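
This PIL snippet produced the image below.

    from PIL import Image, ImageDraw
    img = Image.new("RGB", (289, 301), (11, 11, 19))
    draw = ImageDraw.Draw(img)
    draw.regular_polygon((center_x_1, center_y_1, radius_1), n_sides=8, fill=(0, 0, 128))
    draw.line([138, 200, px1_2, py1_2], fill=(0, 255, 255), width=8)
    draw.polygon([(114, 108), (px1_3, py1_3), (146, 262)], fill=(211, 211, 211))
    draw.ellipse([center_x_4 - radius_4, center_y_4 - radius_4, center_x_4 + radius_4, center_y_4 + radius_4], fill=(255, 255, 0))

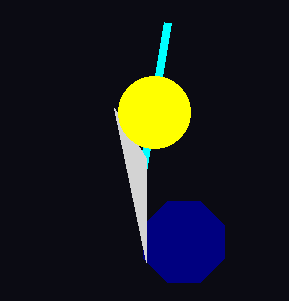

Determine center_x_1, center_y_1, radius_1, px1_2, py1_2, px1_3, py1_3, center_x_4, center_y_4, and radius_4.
center_x_1 = 184; center_y_1 = 242; radius_1 = 44; px1_2 = 168; py1_2 = 22; px1_3 = 146; py1_3 = 158; center_x_4 = 154; center_y_4 = 112; radius_4 = 36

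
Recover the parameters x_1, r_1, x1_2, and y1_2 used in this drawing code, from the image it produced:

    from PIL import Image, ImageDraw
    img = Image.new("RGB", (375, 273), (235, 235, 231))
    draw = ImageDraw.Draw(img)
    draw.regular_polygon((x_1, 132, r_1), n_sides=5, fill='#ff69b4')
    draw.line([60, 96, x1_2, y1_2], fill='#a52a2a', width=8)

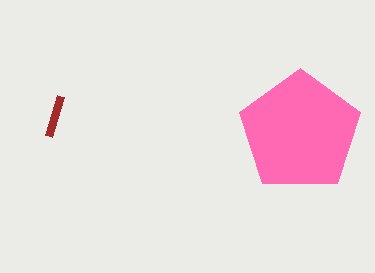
x_1 = 300, r_1 = 64, x1_2 = 48, y1_2 = 136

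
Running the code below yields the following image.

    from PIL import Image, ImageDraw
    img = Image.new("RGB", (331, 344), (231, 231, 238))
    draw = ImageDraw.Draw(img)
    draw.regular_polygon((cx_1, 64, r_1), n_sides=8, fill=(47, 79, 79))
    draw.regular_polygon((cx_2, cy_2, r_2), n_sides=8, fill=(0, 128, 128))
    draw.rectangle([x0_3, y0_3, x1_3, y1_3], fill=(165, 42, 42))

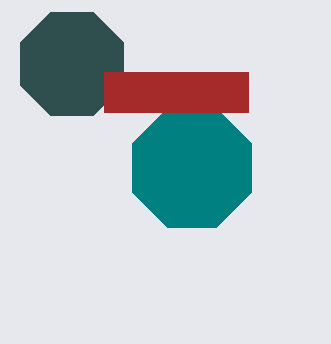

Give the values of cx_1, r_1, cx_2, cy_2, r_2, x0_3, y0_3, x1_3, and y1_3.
cx_1 = 72, r_1 = 56, cx_2 = 192, cy_2 = 168, r_2 = 64, x0_3 = 104, y0_3 = 72, x1_3 = 248, y1_3 = 112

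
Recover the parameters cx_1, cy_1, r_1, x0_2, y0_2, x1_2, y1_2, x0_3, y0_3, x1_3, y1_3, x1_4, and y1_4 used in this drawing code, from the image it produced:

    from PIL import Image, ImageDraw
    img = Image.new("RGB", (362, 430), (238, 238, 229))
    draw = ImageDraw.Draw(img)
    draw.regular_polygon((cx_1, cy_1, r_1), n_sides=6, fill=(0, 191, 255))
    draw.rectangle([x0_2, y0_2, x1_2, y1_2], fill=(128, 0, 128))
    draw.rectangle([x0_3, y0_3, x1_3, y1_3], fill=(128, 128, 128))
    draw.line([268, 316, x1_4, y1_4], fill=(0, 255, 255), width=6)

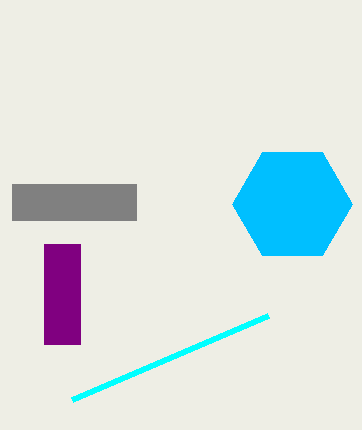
cx_1 = 292
cy_1 = 204
r_1 = 60
x0_2 = 44
y0_2 = 244
x1_2 = 80
y1_2 = 344
x0_3 = 12
y0_3 = 184
x1_3 = 136
y1_3 = 220
x1_4 = 72
y1_4 = 400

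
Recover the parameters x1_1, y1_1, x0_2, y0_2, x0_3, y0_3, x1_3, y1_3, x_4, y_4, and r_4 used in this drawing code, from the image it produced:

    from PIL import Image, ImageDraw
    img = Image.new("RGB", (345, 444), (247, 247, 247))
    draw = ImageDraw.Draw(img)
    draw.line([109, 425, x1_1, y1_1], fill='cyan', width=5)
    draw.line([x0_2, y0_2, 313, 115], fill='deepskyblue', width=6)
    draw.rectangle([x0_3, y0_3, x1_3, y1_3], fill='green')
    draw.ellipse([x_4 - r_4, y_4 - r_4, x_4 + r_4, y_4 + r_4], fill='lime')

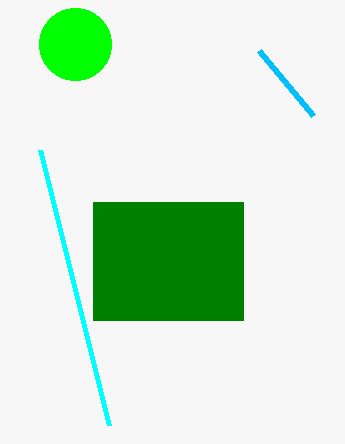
x1_1 = 40
y1_1 = 150
x0_2 = 259
y0_2 = 50
x0_3 = 93
y0_3 = 202
x1_3 = 243
y1_3 = 320
x_4 = 75
y_4 = 44
r_4 = 36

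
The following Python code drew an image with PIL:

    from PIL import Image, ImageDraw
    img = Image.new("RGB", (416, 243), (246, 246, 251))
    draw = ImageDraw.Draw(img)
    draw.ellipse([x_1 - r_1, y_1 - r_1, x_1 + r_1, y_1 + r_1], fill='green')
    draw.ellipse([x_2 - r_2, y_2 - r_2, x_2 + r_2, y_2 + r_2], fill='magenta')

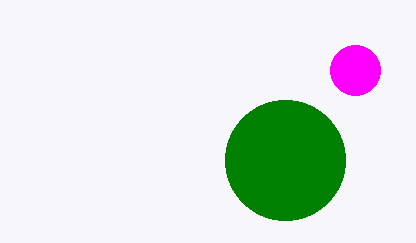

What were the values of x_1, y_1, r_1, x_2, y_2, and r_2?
x_1 = 285
y_1 = 160
r_1 = 60
x_2 = 355
y_2 = 70
r_2 = 25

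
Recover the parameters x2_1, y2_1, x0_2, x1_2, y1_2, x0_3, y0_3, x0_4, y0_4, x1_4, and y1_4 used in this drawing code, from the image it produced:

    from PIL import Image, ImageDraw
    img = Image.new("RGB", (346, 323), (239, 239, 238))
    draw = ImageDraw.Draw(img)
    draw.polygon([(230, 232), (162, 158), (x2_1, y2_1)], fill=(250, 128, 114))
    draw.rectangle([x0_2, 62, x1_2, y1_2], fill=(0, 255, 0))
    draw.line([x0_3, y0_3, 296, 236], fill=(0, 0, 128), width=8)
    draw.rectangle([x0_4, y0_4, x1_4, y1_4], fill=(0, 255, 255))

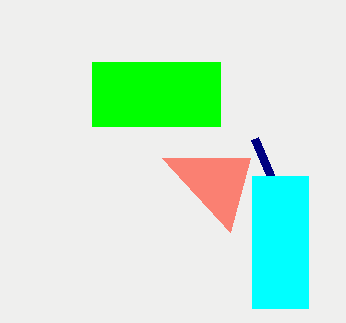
x2_1 = 250, y2_1 = 158, x0_2 = 92, x1_2 = 220, y1_2 = 126, x0_3 = 254, y0_3 = 138, x0_4 = 252, y0_4 = 176, x1_4 = 308, y1_4 = 308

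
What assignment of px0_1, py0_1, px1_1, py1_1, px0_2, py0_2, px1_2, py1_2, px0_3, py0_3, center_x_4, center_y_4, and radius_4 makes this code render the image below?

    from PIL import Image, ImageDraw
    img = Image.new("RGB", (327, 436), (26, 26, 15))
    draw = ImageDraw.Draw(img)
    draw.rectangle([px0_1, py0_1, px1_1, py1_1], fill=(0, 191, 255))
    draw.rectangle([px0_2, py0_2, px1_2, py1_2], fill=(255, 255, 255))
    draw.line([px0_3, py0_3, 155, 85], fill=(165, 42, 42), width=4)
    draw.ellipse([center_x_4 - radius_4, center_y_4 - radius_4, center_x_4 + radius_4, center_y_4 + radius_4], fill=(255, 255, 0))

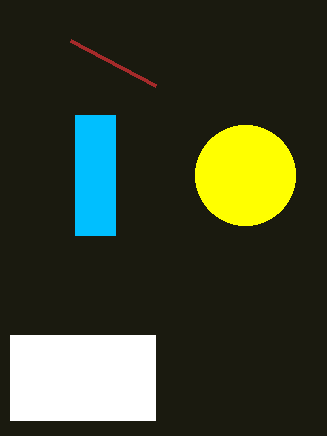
px0_1 = 75; py0_1 = 115; px1_1 = 115; py1_1 = 235; px0_2 = 10; py0_2 = 335; px1_2 = 155; py1_2 = 420; px0_3 = 70; py0_3 = 40; center_x_4 = 245; center_y_4 = 175; radius_4 = 50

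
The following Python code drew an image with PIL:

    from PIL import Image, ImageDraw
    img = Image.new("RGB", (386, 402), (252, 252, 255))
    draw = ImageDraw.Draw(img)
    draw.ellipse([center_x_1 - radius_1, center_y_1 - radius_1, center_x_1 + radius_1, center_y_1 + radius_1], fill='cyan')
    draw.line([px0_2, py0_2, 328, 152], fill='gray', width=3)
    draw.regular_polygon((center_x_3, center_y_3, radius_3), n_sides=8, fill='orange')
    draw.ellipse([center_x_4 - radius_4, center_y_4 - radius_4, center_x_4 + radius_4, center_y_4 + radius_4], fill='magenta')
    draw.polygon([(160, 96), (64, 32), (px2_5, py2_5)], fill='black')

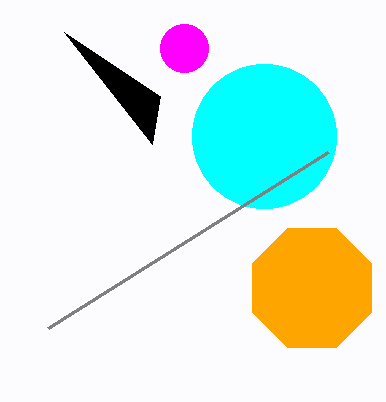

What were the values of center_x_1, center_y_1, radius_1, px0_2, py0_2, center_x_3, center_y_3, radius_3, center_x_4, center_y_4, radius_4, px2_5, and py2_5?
center_x_1 = 264; center_y_1 = 136; radius_1 = 72; px0_2 = 48; py0_2 = 328; center_x_3 = 312; center_y_3 = 288; radius_3 = 64; center_x_4 = 184; center_y_4 = 48; radius_4 = 24; px2_5 = 152; py2_5 = 144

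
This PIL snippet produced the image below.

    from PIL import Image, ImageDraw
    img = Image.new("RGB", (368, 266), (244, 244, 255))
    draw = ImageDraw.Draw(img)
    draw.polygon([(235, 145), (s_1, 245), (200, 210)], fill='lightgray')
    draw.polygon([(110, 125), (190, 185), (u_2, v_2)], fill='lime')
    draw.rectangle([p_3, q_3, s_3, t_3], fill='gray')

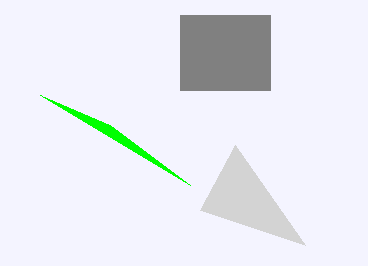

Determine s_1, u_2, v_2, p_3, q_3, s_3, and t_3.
s_1 = 305
u_2 = 40
v_2 = 95
p_3 = 180
q_3 = 15
s_3 = 270
t_3 = 90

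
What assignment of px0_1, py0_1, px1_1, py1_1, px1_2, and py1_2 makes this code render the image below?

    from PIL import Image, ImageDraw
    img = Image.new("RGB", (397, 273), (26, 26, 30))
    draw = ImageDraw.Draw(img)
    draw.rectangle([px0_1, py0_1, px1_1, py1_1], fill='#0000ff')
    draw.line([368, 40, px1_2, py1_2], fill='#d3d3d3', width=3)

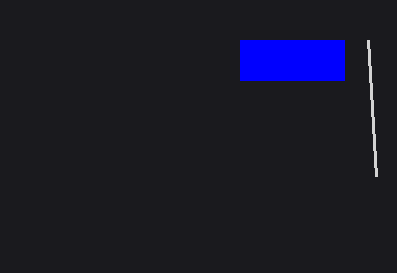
px0_1 = 240, py0_1 = 40, px1_1 = 344, py1_1 = 80, px1_2 = 376, py1_2 = 176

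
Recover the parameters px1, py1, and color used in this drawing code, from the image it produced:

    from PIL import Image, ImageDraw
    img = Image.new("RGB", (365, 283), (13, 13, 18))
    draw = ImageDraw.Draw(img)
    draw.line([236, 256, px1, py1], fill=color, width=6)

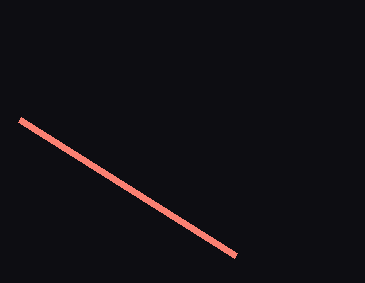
px1 = 20, py1 = 120, color = 'salmon'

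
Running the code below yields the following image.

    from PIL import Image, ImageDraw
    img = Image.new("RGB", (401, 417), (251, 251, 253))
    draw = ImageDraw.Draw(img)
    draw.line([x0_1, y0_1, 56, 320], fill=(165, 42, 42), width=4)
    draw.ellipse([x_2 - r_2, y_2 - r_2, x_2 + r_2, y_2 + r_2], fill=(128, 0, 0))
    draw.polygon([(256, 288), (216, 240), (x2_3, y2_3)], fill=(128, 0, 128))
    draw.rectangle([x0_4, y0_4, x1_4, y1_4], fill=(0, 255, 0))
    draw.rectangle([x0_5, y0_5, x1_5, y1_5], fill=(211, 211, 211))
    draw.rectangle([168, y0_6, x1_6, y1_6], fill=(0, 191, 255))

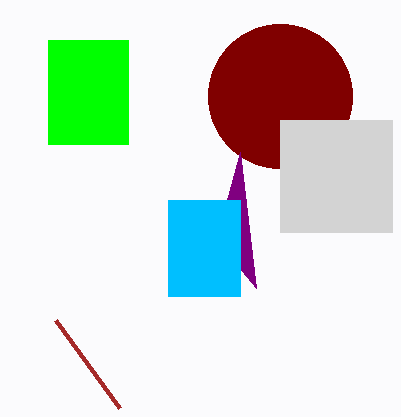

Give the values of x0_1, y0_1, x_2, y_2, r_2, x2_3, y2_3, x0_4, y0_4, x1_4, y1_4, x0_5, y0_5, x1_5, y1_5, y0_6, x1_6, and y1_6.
x0_1 = 120; y0_1 = 408; x_2 = 280; y_2 = 96; r_2 = 72; x2_3 = 240; y2_3 = 152; x0_4 = 48; y0_4 = 40; x1_4 = 128; y1_4 = 144; x0_5 = 280; y0_5 = 120; x1_5 = 392; y1_5 = 232; y0_6 = 200; x1_6 = 240; y1_6 = 296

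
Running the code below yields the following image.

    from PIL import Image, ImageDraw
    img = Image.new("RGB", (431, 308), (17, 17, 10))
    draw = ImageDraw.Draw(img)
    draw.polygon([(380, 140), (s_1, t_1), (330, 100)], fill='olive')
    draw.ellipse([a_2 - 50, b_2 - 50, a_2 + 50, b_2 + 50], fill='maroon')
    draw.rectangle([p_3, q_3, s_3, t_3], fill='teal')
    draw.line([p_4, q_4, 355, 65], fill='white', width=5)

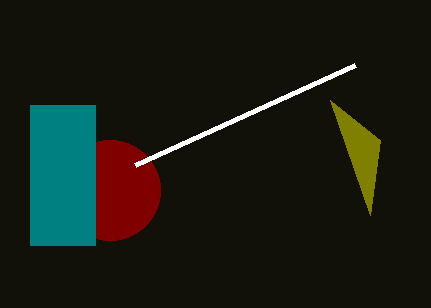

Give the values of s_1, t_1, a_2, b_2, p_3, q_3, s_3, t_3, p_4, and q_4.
s_1 = 370, t_1 = 215, a_2 = 110, b_2 = 190, p_3 = 30, q_3 = 105, s_3 = 95, t_3 = 245, p_4 = 135, q_4 = 165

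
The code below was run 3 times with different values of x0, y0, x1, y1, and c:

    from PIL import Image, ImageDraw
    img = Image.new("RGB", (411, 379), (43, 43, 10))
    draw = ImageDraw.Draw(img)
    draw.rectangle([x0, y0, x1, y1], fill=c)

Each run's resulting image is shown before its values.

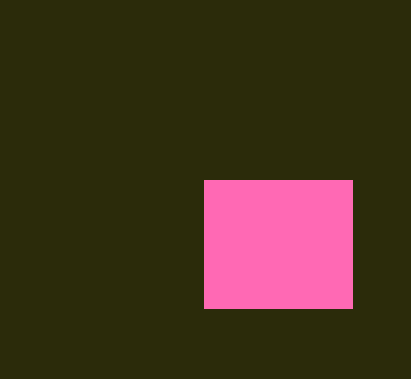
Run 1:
x0 = 204
y0 = 180
x1 = 352
y1 = 308
c = 'hotpink'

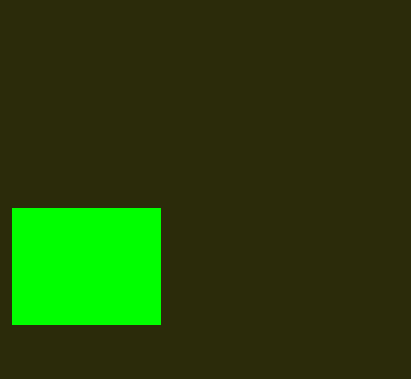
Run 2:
x0 = 12
y0 = 208
x1 = 160
y1 = 324
c = 'lime'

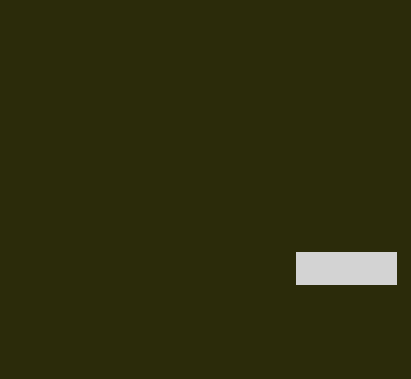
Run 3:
x0 = 296
y0 = 252
x1 = 396
y1 = 284
c = 'lightgray'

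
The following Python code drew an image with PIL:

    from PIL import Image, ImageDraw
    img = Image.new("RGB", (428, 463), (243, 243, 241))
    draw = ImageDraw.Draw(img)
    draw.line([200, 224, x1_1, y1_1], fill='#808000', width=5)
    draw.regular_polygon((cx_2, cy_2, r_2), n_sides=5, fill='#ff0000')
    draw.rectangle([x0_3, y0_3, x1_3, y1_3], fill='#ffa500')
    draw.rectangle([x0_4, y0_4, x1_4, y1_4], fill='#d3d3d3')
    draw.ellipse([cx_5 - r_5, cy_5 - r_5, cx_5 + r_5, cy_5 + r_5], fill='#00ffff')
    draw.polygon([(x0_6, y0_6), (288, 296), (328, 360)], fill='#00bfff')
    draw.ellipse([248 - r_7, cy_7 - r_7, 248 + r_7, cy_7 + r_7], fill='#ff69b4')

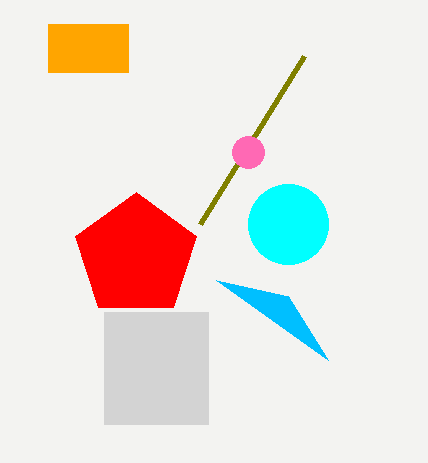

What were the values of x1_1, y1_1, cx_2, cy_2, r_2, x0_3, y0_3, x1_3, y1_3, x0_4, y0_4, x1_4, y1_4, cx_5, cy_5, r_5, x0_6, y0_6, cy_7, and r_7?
x1_1 = 304, y1_1 = 56, cx_2 = 136, cy_2 = 256, r_2 = 64, x0_3 = 48, y0_3 = 24, x1_3 = 128, y1_3 = 72, x0_4 = 104, y0_4 = 312, x1_4 = 208, y1_4 = 424, cx_5 = 288, cy_5 = 224, r_5 = 40, x0_6 = 216, y0_6 = 280, cy_7 = 152, r_7 = 16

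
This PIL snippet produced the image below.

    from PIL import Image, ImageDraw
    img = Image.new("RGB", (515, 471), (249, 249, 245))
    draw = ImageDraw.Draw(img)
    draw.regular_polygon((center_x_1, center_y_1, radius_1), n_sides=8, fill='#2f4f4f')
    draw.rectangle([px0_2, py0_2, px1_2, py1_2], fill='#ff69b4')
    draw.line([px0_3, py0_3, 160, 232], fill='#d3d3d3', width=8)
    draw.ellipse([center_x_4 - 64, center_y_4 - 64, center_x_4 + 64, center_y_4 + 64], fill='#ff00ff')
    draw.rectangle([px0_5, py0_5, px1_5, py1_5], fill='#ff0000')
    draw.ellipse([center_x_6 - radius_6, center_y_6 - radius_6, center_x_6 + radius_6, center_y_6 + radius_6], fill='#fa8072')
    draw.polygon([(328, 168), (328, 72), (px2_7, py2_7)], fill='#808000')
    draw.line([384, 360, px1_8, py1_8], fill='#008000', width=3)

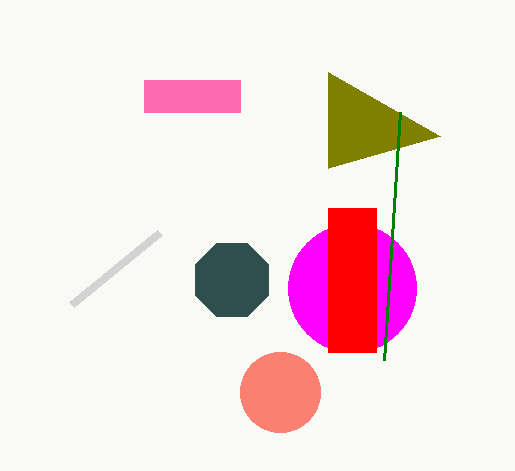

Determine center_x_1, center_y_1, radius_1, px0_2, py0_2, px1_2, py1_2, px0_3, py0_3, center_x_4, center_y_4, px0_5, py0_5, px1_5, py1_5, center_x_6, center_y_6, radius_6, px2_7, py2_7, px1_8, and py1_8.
center_x_1 = 232; center_y_1 = 280; radius_1 = 40; px0_2 = 144; py0_2 = 80; px1_2 = 240; py1_2 = 112; px0_3 = 72; py0_3 = 304; center_x_4 = 352; center_y_4 = 288; px0_5 = 328; py0_5 = 208; px1_5 = 376; py1_5 = 352; center_x_6 = 280; center_y_6 = 392; radius_6 = 40; px2_7 = 440; py2_7 = 136; px1_8 = 400; py1_8 = 112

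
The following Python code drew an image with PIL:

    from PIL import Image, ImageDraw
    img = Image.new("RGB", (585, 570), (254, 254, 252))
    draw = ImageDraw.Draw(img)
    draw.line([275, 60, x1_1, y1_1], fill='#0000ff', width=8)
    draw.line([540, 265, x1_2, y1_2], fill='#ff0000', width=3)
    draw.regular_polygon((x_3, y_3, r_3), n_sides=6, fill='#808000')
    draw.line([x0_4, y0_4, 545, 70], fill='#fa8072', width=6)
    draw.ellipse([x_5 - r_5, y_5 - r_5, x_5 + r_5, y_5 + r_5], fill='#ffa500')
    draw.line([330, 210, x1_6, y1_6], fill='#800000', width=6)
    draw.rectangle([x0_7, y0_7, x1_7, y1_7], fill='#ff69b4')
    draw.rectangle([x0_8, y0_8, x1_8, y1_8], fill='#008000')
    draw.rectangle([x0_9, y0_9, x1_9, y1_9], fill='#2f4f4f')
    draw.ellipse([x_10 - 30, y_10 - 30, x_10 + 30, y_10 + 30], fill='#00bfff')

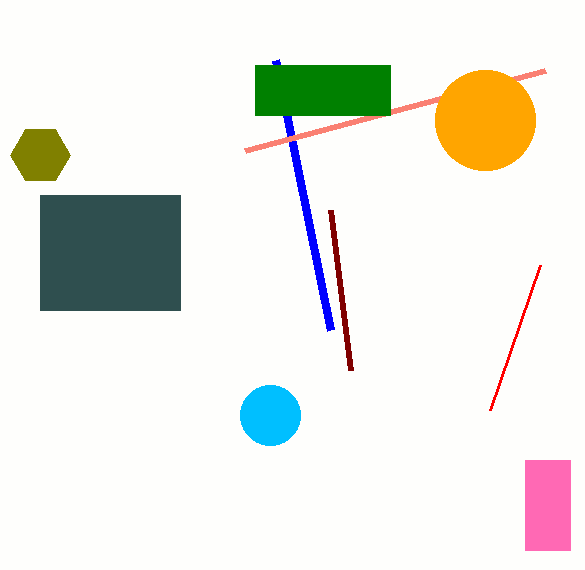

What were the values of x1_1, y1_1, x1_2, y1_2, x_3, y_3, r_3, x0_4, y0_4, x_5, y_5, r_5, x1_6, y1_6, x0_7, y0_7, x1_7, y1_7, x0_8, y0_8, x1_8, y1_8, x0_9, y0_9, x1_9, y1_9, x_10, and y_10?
x1_1 = 330, y1_1 = 330, x1_2 = 490, y1_2 = 410, x_3 = 40, y_3 = 155, r_3 = 30, x0_4 = 245, y0_4 = 150, x_5 = 485, y_5 = 120, r_5 = 50, x1_6 = 350, y1_6 = 370, x0_7 = 525, y0_7 = 460, x1_7 = 570, y1_7 = 550, x0_8 = 255, y0_8 = 65, x1_8 = 390, y1_8 = 115, x0_9 = 40, y0_9 = 195, x1_9 = 180, y1_9 = 310, x_10 = 270, y_10 = 415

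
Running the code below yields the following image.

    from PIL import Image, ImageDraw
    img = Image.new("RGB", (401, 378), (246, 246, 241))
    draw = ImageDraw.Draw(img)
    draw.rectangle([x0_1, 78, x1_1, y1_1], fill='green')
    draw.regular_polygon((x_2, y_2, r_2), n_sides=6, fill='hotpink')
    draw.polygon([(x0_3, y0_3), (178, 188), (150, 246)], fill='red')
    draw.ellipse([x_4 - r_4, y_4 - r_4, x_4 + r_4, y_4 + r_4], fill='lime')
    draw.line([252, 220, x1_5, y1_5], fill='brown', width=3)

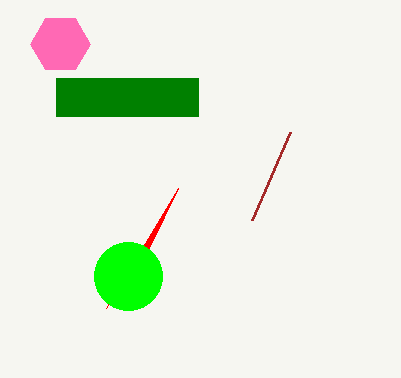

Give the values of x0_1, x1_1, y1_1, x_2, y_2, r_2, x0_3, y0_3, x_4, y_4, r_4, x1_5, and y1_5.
x0_1 = 56
x1_1 = 198
y1_1 = 116
x_2 = 60
y_2 = 44
r_2 = 30
x0_3 = 106
y0_3 = 308
x_4 = 128
y_4 = 276
r_4 = 34
x1_5 = 290
y1_5 = 132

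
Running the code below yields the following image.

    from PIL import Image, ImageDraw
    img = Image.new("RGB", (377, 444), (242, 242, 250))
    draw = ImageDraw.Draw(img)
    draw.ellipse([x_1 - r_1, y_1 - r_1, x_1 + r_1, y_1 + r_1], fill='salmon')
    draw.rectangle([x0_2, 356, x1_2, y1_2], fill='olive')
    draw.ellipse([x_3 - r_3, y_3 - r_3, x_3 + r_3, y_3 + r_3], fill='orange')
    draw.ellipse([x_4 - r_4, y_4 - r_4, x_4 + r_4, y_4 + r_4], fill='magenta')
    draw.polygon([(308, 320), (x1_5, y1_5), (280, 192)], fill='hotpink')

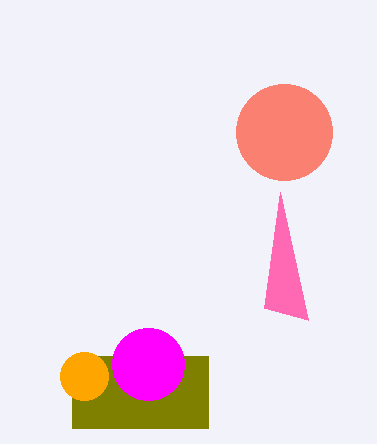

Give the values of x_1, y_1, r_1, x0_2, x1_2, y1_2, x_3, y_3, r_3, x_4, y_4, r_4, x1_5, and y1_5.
x_1 = 284; y_1 = 132; r_1 = 48; x0_2 = 72; x1_2 = 208; y1_2 = 428; x_3 = 84; y_3 = 376; r_3 = 24; x_4 = 148; y_4 = 364; r_4 = 36; x1_5 = 264; y1_5 = 308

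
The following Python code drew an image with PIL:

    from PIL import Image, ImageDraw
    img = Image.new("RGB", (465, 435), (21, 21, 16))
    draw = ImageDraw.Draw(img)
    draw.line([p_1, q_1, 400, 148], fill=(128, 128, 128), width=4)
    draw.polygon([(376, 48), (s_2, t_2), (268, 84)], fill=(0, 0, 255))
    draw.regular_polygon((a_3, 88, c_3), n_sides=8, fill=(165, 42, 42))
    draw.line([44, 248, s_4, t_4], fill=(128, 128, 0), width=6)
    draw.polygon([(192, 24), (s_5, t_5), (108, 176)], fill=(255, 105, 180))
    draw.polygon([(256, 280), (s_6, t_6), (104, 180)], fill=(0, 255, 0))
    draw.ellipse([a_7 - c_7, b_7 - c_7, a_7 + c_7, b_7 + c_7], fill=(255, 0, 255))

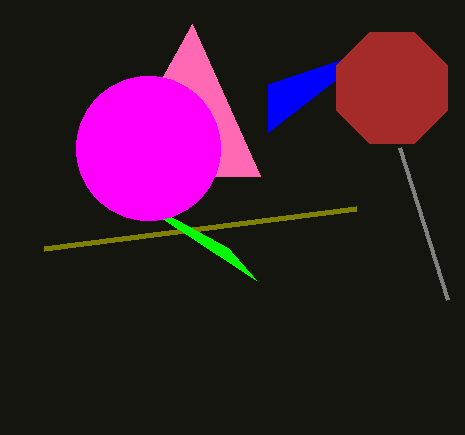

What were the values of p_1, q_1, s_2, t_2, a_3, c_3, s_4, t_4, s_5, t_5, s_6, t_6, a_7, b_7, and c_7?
p_1 = 448; q_1 = 300; s_2 = 268; t_2 = 132; a_3 = 392; c_3 = 60; s_4 = 356; t_4 = 208; s_5 = 260; t_5 = 176; s_6 = 228; t_6 = 248; a_7 = 148; b_7 = 148; c_7 = 72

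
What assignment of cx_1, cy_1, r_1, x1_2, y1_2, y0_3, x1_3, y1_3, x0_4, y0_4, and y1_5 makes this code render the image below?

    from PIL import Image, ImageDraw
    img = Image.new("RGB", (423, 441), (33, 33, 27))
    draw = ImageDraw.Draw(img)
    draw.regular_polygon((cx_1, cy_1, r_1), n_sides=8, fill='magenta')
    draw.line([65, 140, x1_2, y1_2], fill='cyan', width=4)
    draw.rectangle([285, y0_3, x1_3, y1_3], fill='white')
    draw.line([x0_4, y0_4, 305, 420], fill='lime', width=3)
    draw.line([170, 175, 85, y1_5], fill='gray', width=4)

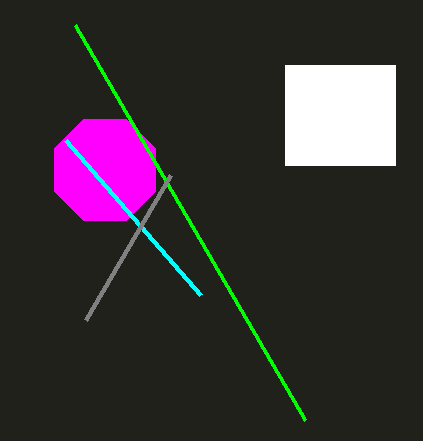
cx_1 = 105; cy_1 = 170; r_1 = 55; x1_2 = 200; y1_2 = 295; y0_3 = 65; x1_3 = 395; y1_3 = 165; x0_4 = 75; y0_4 = 25; y1_5 = 320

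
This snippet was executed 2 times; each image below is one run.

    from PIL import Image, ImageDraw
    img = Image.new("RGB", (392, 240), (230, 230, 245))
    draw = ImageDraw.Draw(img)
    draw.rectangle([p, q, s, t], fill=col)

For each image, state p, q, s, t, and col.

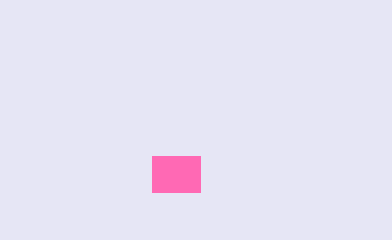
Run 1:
p = 152
q = 156
s = 200
t = 192
col = 'hotpink'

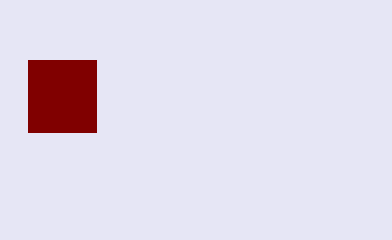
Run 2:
p = 28
q = 60
s = 96
t = 132
col = 'maroon'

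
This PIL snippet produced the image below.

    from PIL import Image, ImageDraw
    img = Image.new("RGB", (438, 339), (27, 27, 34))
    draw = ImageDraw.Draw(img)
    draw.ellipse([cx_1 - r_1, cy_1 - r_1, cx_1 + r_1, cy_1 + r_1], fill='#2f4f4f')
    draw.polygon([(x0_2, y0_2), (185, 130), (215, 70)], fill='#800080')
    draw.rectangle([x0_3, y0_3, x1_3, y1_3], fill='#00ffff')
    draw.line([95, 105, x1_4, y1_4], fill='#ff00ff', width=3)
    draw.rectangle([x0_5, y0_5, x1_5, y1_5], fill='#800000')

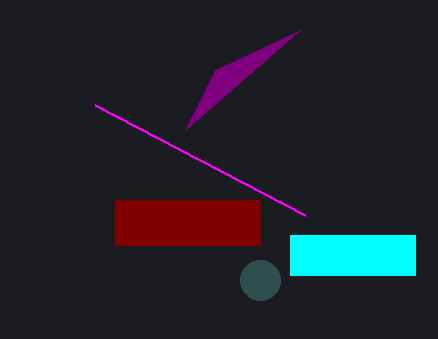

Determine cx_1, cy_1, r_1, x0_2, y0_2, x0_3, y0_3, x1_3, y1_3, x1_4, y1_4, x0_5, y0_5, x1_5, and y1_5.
cx_1 = 260, cy_1 = 280, r_1 = 20, x0_2 = 300, y0_2 = 30, x0_3 = 290, y0_3 = 235, x1_3 = 415, y1_3 = 275, x1_4 = 305, y1_4 = 215, x0_5 = 115, y0_5 = 200, x1_5 = 260, y1_5 = 245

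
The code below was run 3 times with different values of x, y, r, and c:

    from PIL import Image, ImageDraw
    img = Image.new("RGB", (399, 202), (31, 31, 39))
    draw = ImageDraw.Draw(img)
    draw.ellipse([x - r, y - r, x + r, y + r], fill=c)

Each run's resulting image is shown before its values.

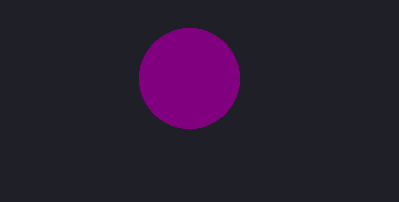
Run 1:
x = 189; y = 78; r = 50; c = 'purple'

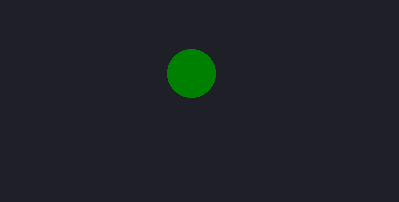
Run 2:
x = 191, y = 73, r = 24, c = 'green'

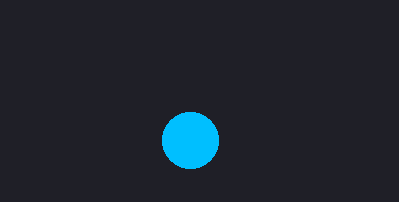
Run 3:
x = 190
y = 140
r = 28
c = 'deepskyblue'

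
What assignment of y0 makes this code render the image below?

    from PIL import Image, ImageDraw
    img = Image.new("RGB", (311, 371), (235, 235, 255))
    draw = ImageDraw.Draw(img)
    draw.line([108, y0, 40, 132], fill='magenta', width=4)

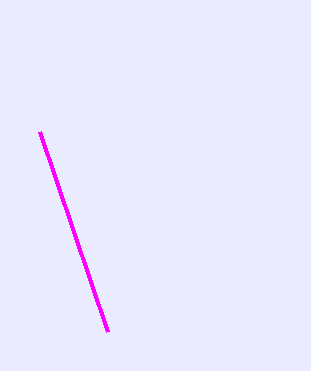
y0 = 332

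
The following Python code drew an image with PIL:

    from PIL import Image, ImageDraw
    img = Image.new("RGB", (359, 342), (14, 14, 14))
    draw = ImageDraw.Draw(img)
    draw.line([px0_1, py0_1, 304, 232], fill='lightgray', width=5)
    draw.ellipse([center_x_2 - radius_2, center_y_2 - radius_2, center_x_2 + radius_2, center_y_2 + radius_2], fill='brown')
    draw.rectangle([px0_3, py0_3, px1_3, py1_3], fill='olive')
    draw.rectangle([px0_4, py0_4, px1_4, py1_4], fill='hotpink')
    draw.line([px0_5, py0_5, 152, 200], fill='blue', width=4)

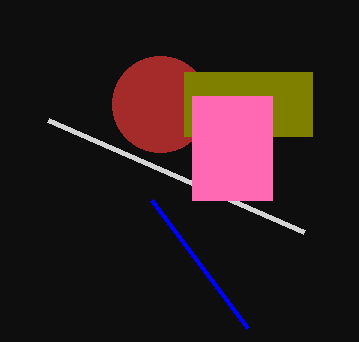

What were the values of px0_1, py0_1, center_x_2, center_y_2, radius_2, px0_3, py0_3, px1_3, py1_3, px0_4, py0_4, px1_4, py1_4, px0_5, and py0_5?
px0_1 = 48
py0_1 = 120
center_x_2 = 160
center_y_2 = 104
radius_2 = 48
px0_3 = 184
py0_3 = 72
px1_3 = 312
py1_3 = 136
px0_4 = 192
py0_4 = 96
px1_4 = 272
py1_4 = 200
px0_5 = 248
py0_5 = 328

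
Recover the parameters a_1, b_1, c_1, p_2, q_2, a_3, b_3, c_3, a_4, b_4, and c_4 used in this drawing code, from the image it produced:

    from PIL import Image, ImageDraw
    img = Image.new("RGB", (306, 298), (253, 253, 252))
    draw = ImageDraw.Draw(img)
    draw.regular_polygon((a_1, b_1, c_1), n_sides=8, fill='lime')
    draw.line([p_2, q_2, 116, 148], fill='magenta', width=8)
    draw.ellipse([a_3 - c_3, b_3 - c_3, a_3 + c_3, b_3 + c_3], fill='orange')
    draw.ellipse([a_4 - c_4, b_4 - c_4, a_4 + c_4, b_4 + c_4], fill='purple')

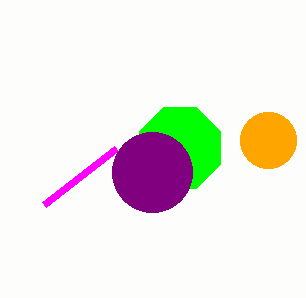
a_1 = 180; b_1 = 148; c_1 = 44; p_2 = 44; q_2 = 204; a_3 = 268; b_3 = 140; c_3 = 28; a_4 = 152; b_4 = 172; c_4 = 40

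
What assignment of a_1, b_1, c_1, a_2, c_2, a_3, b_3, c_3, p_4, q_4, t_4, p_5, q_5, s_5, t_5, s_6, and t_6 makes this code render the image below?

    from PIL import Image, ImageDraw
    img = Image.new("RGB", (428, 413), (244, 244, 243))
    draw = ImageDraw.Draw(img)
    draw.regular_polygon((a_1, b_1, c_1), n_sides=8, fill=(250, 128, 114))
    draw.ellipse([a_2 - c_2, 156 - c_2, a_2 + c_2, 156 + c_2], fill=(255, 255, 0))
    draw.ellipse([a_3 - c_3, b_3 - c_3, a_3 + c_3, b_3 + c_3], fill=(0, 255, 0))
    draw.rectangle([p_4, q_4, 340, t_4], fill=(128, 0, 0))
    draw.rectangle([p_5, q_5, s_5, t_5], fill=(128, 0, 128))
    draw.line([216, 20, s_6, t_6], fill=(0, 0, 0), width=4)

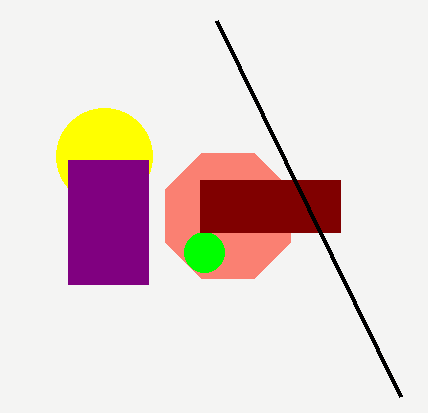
a_1 = 228; b_1 = 216; c_1 = 68; a_2 = 104; c_2 = 48; a_3 = 204; b_3 = 252; c_3 = 20; p_4 = 200; q_4 = 180; t_4 = 232; p_5 = 68; q_5 = 160; s_5 = 148; t_5 = 284; s_6 = 400; t_6 = 396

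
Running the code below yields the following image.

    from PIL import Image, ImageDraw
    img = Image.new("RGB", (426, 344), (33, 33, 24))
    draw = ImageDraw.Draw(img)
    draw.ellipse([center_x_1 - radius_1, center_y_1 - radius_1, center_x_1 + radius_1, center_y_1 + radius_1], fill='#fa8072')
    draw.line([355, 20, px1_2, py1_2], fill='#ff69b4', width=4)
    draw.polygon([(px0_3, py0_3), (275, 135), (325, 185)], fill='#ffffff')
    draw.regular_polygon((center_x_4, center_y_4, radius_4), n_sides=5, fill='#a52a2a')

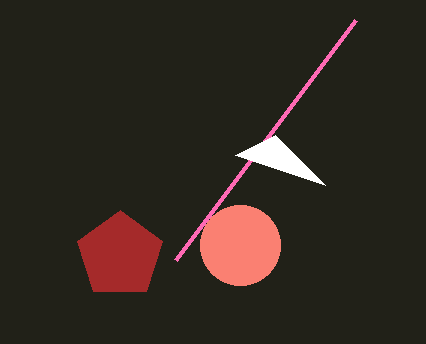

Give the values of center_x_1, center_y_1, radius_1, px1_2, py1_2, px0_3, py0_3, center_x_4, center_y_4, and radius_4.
center_x_1 = 240
center_y_1 = 245
radius_1 = 40
px1_2 = 175
py1_2 = 260
px0_3 = 235
py0_3 = 155
center_x_4 = 120
center_y_4 = 255
radius_4 = 45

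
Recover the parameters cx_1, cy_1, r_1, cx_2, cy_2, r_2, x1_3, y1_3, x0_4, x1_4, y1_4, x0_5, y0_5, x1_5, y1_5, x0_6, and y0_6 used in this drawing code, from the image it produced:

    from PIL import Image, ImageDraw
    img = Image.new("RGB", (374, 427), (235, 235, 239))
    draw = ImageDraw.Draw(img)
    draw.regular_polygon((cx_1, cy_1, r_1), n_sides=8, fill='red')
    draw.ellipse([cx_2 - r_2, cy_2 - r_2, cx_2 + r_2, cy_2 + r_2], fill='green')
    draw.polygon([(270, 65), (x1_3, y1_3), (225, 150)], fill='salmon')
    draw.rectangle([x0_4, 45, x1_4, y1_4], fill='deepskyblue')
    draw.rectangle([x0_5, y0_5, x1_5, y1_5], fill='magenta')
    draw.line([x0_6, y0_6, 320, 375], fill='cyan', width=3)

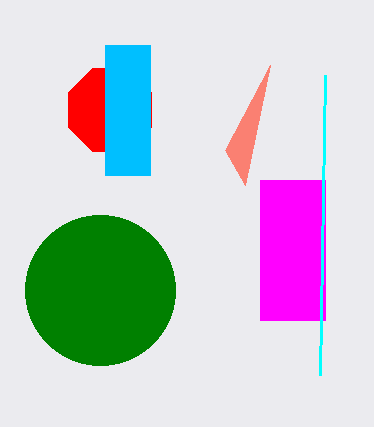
cx_1 = 110, cy_1 = 110, r_1 = 45, cx_2 = 100, cy_2 = 290, r_2 = 75, x1_3 = 245, y1_3 = 185, x0_4 = 105, x1_4 = 150, y1_4 = 175, x0_5 = 260, y0_5 = 180, x1_5 = 325, y1_5 = 320, x0_6 = 325, y0_6 = 75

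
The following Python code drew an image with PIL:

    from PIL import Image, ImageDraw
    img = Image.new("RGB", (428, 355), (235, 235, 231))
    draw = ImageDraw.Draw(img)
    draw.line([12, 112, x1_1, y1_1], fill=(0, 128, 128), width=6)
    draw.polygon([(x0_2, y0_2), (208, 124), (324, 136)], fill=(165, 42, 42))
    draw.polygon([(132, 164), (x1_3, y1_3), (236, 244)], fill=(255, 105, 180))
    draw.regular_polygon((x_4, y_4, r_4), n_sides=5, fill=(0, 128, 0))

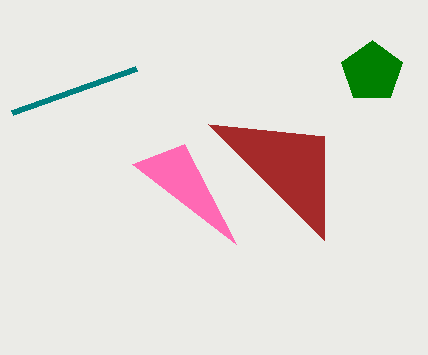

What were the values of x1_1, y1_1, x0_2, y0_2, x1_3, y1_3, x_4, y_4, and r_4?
x1_1 = 136, y1_1 = 68, x0_2 = 324, y0_2 = 240, x1_3 = 184, y1_3 = 144, x_4 = 372, y_4 = 72, r_4 = 32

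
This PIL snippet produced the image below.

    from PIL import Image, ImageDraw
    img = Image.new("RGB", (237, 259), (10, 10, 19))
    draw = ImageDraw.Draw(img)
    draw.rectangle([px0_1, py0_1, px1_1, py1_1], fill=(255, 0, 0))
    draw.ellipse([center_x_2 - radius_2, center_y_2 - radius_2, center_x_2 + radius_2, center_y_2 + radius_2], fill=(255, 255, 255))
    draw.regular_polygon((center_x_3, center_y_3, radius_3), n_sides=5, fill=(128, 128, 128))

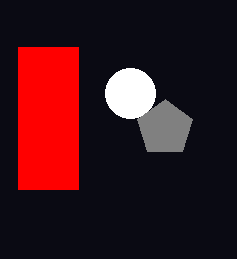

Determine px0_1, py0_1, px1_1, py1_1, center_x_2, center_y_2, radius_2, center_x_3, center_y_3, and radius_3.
px0_1 = 18, py0_1 = 47, px1_1 = 78, py1_1 = 189, center_x_2 = 130, center_y_2 = 93, radius_2 = 25, center_x_3 = 165, center_y_3 = 128, radius_3 = 29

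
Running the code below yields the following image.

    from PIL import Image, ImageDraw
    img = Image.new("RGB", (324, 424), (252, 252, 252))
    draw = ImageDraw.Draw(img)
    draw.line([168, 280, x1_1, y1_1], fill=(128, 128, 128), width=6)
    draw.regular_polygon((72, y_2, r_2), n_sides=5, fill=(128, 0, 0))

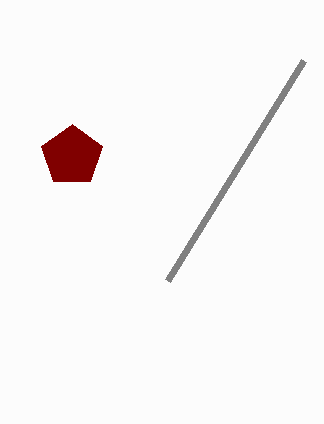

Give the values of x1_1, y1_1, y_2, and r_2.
x1_1 = 304
y1_1 = 60
y_2 = 156
r_2 = 32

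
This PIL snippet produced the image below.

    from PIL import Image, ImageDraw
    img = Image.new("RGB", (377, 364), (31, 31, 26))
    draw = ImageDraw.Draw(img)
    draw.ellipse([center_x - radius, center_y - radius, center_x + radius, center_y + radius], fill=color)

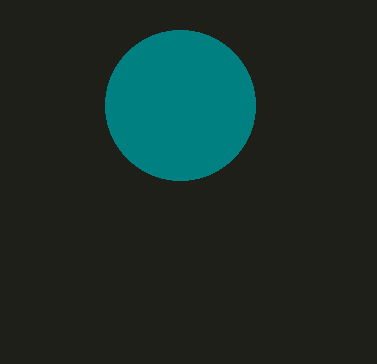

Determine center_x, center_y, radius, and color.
center_x = 180, center_y = 105, radius = 75, color = 'teal'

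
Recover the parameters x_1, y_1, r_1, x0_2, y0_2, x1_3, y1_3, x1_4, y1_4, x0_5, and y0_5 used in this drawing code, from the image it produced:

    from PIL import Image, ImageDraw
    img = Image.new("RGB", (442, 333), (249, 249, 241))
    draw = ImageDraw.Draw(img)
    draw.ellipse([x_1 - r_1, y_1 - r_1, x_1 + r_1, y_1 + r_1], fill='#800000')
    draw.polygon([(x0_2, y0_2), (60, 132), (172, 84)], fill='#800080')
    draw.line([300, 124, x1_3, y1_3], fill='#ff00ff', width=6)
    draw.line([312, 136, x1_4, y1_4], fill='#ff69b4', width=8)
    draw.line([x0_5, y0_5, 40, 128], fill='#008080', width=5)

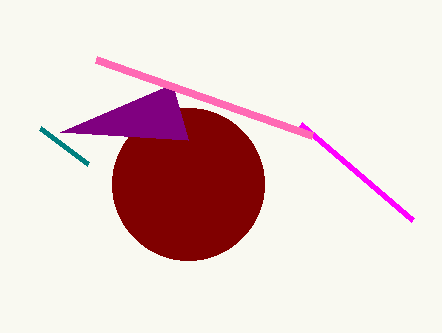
x_1 = 188
y_1 = 184
r_1 = 76
x0_2 = 188
y0_2 = 140
x1_3 = 412
y1_3 = 220
x1_4 = 96
y1_4 = 60
x0_5 = 88
y0_5 = 164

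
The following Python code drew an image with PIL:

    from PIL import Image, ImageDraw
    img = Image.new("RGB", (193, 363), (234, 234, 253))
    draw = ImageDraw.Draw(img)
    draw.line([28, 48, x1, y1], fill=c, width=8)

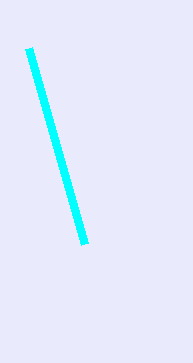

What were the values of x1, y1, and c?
x1 = 84, y1 = 244, c = 'cyan'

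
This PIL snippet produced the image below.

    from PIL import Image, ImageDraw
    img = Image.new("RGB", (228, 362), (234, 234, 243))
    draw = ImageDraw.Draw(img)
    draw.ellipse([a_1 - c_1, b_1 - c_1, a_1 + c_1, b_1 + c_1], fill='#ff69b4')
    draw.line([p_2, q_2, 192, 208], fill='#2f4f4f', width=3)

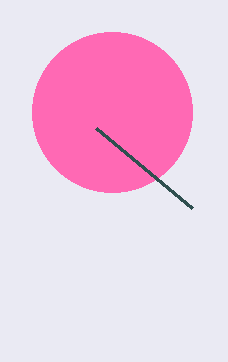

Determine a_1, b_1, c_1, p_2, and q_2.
a_1 = 112; b_1 = 112; c_1 = 80; p_2 = 96; q_2 = 128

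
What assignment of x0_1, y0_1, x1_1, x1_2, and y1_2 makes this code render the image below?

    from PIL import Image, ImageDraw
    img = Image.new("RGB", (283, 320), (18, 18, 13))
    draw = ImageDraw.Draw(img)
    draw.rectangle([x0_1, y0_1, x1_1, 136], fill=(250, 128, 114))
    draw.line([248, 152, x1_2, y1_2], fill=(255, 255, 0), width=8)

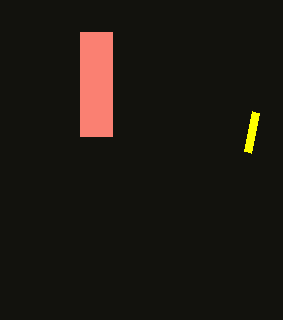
x0_1 = 80, y0_1 = 32, x1_1 = 112, x1_2 = 256, y1_2 = 112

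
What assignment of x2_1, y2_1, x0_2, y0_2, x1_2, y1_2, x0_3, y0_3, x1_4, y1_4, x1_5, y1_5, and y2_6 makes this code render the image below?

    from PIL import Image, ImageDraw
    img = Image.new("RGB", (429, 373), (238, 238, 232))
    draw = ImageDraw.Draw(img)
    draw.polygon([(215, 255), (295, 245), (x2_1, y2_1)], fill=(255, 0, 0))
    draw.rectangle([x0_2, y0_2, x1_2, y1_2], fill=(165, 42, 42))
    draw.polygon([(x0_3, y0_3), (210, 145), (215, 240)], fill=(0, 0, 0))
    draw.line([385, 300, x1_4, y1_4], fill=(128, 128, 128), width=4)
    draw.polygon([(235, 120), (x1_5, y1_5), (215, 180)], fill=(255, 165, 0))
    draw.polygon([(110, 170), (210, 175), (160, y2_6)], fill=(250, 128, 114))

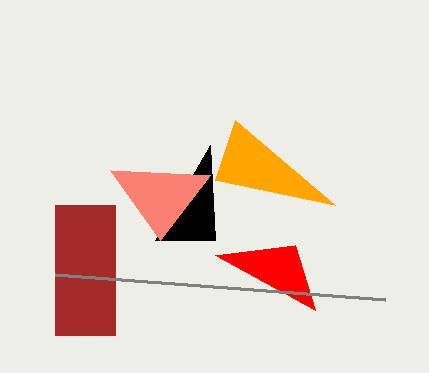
x2_1 = 315, y2_1 = 310, x0_2 = 55, y0_2 = 205, x1_2 = 115, y1_2 = 335, x0_3 = 155, y0_3 = 240, x1_4 = 55, y1_4 = 275, x1_5 = 335, y1_5 = 205, y2_6 = 240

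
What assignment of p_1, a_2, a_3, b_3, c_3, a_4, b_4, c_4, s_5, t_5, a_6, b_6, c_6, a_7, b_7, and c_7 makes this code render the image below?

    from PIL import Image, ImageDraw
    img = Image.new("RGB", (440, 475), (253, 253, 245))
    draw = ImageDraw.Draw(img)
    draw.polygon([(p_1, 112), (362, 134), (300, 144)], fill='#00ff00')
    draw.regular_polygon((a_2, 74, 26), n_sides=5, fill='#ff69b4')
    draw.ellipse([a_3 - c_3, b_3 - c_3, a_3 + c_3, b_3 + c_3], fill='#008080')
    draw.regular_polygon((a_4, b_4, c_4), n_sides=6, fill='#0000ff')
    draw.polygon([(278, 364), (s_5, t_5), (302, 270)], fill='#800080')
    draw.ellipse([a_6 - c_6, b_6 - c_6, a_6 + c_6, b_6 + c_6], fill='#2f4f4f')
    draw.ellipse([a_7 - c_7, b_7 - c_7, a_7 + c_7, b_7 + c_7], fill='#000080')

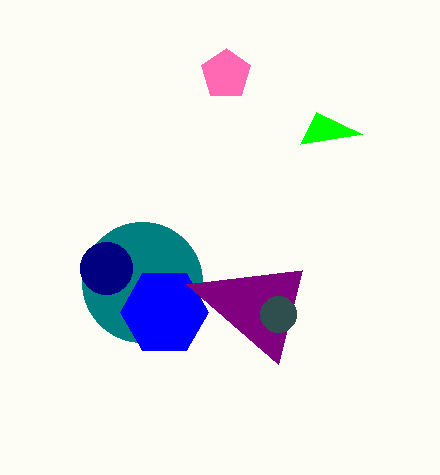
p_1 = 316; a_2 = 226; a_3 = 142; b_3 = 282; c_3 = 60; a_4 = 164; b_4 = 312; c_4 = 44; s_5 = 186; t_5 = 284; a_6 = 278; b_6 = 314; c_6 = 18; a_7 = 106; b_7 = 268; c_7 = 26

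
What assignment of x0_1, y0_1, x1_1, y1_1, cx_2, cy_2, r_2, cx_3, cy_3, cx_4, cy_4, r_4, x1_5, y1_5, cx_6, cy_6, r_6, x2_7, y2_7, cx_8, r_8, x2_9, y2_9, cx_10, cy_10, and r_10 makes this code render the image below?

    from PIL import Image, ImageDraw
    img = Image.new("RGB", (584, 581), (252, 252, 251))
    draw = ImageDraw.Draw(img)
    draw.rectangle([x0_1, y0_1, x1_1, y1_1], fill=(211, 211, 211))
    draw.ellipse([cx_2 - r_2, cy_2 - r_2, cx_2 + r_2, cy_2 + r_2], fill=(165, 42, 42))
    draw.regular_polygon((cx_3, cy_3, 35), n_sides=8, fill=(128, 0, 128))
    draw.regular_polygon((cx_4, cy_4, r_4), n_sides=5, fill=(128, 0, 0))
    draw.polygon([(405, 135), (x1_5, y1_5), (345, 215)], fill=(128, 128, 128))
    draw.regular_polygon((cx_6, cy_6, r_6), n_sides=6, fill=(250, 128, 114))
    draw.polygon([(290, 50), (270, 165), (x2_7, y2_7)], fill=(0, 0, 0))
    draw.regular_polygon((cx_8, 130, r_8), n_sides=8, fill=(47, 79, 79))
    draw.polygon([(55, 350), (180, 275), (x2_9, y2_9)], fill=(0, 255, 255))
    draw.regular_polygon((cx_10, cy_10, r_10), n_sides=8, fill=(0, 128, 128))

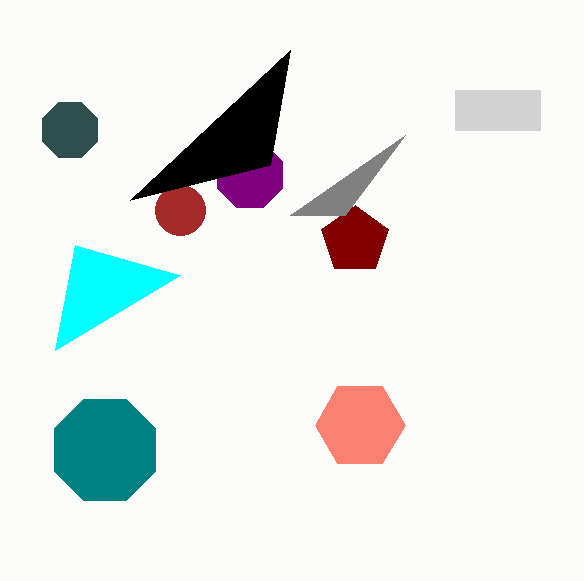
x0_1 = 455, y0_1 = 90, x1_1 = 540, y1_1 = 130, cx_2 = 180, cy_2 = 210, r_2 = 25, cx_3 = 250, cy_3 = 175, cx_4 = 355, cy_4 = 240, r_4 = 35, x1_5 = 290, y1_5 = 215, cx_6 = 360, cy_6 = 425, r_6 = 45, x2_7 = 130, y2_7 = 200, cx_8 = 70, r_8 = 30, x2_9 = 75, y2_9 = 245, cx_10 = 105, cy_10 = 450, r_10 = 55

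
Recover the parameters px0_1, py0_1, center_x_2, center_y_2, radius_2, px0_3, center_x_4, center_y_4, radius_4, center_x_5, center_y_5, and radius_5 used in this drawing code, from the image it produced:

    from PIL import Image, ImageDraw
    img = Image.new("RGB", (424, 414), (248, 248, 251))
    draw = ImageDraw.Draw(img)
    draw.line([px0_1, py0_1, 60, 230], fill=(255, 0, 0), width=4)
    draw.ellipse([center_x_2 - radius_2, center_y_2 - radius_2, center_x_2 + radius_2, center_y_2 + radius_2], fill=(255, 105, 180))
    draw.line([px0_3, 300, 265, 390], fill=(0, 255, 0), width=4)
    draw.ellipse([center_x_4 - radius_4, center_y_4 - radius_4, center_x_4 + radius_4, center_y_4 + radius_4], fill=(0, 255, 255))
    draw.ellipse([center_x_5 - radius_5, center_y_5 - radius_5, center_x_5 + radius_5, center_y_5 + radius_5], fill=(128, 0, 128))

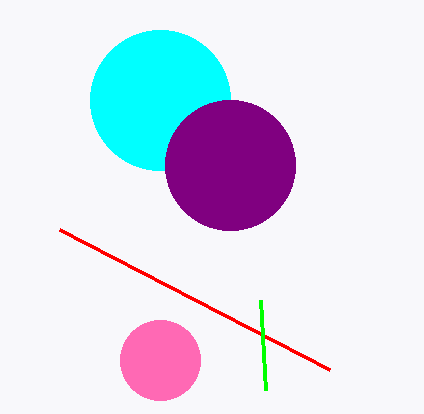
px0_1 = 330; py0_1 = 370; center_x_2 = 160; center_y_2 = 360; radius_2 = 40; px0_3 = 260; center_x_4 = 160; center_y_4 = 100; radius_4 = 70; center_x_5 = 230; center_y_5 = 165; radius_5 = 65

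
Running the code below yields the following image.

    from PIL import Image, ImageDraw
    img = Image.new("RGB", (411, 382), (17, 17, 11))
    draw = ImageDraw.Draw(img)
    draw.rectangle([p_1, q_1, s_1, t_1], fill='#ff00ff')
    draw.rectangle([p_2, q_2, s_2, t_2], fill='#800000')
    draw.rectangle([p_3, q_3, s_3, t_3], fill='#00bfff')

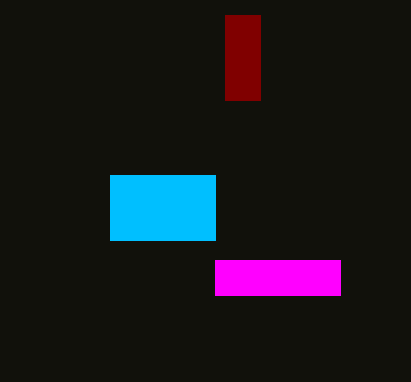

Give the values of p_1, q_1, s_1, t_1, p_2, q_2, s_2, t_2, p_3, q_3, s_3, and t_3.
p_1 = 215; q_1 = 260; s_1 = 340; t_1 = 295; p_2 = 225; q_2 = 15; s_2 = 260; t_2 = 100; p_3 = 110; q_3 = 175; s_3 = 215; t_3 = 240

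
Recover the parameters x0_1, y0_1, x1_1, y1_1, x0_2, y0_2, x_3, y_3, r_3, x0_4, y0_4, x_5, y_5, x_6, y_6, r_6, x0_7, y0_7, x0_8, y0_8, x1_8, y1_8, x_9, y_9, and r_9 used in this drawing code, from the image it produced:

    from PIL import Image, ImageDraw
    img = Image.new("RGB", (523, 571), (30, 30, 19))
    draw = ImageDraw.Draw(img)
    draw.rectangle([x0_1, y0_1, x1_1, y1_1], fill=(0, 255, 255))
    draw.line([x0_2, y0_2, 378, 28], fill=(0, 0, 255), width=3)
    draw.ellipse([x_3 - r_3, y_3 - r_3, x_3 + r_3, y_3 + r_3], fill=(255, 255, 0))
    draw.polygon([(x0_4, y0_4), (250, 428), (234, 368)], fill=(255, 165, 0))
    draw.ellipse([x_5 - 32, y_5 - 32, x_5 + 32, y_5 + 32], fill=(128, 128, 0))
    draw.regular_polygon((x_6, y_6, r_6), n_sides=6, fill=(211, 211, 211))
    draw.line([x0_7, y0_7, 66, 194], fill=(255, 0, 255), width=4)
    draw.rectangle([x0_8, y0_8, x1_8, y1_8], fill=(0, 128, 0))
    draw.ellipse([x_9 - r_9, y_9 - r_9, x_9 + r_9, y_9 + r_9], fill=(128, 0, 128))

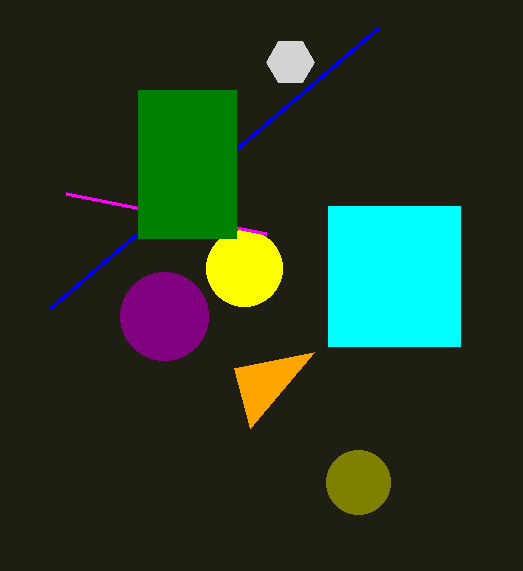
x0_1 = 328; y0_1 = 206; x1_1 = 460; y1_1 = 346; x0_2 = 50; y0_2 = 308; x_3 = 244; y_3 = 268; r_3 = 38; x0_4 = 314; y0_4 = 352; x_5 = 358; y_5 = 482; x_6 = 290; y_6 = 62; r_6 = 24; x0_7 = 266; y0_7 = 234; x0_8 = 138; y0_8 = 90; x1_8 = 236; y1_8 = 238; x_9 = 164; y_9 = 316; r_9 = 44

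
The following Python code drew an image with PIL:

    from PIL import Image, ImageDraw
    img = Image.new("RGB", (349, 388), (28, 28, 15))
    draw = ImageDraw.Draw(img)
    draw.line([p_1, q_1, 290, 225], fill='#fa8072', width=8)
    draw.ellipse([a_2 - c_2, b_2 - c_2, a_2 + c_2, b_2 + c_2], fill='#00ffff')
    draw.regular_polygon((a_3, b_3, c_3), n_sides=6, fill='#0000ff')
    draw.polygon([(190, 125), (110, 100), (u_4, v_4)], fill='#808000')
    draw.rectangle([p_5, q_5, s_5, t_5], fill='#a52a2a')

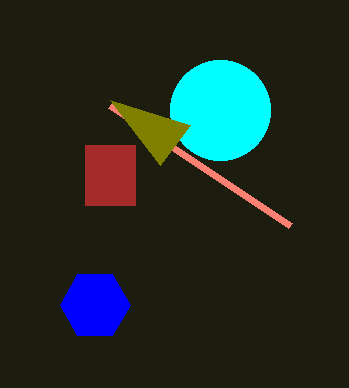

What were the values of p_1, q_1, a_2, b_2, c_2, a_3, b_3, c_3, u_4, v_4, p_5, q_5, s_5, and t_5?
p_1 = 110
q_1 = 105
a_2 = 220
b_2 = 110
c_2 = 50
a_3 = 95
b_3 = 305
c_3 = 35
u_4 = 160
v_4 = 165
p_5 = 85
q_5 = 145
s_5 = 135
t_5 = 205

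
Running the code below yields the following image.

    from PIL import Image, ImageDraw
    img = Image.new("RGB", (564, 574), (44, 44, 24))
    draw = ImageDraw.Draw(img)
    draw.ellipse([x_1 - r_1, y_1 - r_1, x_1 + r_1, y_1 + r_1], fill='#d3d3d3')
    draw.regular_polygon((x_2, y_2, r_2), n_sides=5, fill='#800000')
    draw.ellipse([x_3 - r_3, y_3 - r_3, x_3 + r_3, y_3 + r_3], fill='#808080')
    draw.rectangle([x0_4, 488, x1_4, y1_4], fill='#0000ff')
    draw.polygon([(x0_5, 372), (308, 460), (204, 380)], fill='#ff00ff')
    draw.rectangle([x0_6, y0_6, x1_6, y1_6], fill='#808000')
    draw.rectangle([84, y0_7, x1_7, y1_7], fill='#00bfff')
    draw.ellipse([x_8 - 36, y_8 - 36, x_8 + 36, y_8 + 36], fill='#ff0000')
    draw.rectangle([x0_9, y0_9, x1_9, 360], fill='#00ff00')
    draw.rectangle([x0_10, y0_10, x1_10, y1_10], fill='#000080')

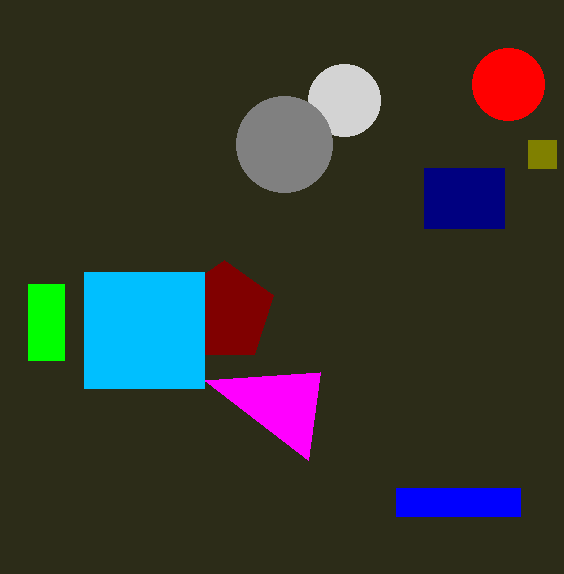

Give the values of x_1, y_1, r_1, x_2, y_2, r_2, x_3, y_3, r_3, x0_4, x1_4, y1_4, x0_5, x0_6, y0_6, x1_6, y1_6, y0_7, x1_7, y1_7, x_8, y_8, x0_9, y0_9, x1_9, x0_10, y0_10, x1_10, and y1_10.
x_1 = 344, y_1 = 100, r_1 = 36, x_2 = 224, y_2 = 312, r_2 = 52, x_3 = 284, y_3 = 144, r_3 = 48, x0_4 = 396, x1_4 = 520, y1_4 = 516, x0_5 = 320, x0_6 = 528, y0_6 = 140, x1_6 = 556, y1_6 = 168, y0_7 = 272, x1_7 = 204, y1_7 = 388, x_8 = 508, y_8 = 84, x0_9 = 28, y0_9 = 284, x1_9 = 64, x0_10 = 424, y0_10 = 168, x1_10 = 504, y1_10 = 228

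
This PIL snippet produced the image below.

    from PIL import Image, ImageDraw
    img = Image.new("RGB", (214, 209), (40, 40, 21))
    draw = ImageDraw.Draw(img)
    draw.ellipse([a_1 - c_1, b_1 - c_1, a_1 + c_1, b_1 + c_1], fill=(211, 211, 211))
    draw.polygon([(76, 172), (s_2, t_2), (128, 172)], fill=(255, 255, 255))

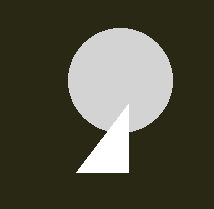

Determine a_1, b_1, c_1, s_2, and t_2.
a_1 = 120, b_1 = 80, c_1 = 52, s_2 = 128, t_2 = 104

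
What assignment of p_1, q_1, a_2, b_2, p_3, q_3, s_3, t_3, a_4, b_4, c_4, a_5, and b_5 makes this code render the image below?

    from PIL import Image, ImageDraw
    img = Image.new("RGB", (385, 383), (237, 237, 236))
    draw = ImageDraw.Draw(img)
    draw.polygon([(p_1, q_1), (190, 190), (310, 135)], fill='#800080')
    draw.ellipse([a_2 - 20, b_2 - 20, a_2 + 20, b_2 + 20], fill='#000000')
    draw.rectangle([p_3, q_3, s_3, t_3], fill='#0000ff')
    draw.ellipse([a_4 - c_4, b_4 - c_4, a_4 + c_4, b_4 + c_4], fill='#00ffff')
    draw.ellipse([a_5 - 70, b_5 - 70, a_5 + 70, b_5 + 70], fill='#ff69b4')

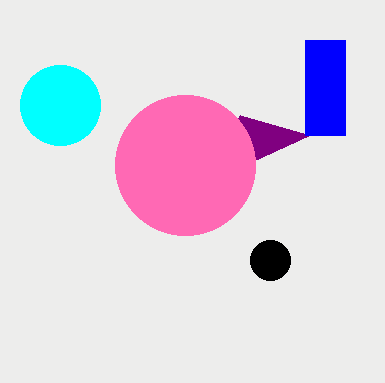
p_1 = 240, q_1 = 115, a_2 = 270, b_2 = 260, p_3 = 305, q_3 = 40, s_3 = 345, t_3 = 135, a_4 = 60, b_4 = 105, c_4 = 40, a_5 = 185, b_5 = 165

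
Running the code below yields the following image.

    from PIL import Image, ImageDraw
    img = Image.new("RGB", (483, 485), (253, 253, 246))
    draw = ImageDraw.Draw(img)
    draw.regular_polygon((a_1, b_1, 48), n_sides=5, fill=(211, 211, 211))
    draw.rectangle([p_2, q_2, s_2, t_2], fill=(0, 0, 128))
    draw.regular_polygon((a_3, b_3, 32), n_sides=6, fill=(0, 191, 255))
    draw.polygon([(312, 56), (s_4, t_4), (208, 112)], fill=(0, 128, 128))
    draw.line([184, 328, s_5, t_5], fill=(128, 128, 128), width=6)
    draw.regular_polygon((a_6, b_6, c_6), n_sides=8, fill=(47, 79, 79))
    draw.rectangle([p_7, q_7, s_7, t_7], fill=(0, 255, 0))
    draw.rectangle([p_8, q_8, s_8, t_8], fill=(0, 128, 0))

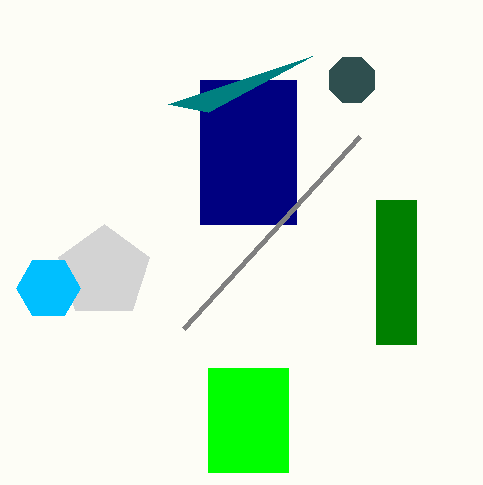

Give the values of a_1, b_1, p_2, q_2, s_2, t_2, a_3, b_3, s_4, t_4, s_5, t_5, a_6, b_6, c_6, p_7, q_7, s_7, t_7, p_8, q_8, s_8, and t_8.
a_1 = 104; b_1 = 272; p_2 = 200; q_2 = 80; s_2 = 296; t_2 = 224; a_3 = 48; b_3 = 288; s_4 = 168; t_4 = 104; s_5 = 360; t_5 = 136; a_6 = 352; b_6 = 80; c_6 = 24; p_7 = 208; q_7 = 368; s_7 = 288; t_7 = 472; p_8 = 376; q_8 = 200; s_8 = 416; t_8 = 344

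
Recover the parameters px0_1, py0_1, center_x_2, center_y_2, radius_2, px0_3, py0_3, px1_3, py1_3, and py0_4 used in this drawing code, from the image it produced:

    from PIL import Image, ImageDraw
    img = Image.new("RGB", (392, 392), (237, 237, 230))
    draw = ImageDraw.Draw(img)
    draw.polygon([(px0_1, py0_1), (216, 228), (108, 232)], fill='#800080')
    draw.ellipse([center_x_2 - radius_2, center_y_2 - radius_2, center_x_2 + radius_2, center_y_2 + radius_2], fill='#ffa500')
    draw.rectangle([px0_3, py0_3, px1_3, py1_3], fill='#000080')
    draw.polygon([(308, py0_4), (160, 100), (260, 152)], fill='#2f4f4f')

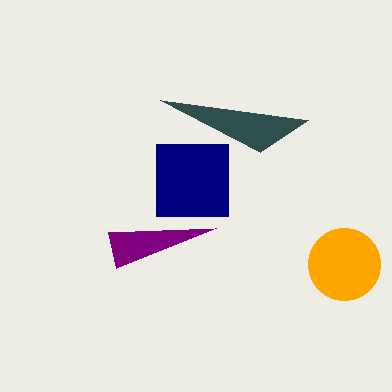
px0_1 = 116; py0_1 = 268; center_x_2 = 344; center_y_2 = 264; radius_2 = 36; px0_3 = 156; py0_3 = 144; px1_3 = 228; py1_3 = 216; py0_4 = 120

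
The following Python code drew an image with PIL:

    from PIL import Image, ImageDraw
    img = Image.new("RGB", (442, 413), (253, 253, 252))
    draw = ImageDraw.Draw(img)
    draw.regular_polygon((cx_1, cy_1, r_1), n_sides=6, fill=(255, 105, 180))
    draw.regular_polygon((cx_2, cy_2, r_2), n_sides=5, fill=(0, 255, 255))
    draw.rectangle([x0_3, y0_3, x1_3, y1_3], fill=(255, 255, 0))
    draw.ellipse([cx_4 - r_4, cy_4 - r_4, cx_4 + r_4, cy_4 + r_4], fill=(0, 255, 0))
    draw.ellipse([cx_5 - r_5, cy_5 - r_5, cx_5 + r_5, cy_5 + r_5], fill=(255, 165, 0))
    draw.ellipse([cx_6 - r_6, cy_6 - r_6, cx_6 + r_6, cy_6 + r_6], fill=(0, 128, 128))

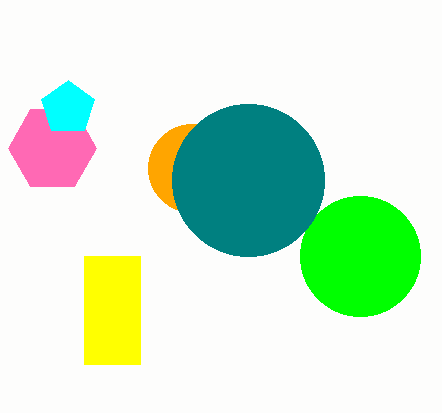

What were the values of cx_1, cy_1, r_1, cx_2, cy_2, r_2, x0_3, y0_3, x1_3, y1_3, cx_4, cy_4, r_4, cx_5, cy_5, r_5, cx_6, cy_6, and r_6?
cx_1 = 52; cy_1 = 148; r_1 = 44; cx_2 = 68; cy_2 = 108; r_2 = 28; x0_3 = 84; y0_3 = 256; x1_3 = 140; y1_3 = 364; cx_4 = 360; cy_4 = 256; r_4 = 60; cx_5 = 192; cy_5 = 168; r_5 = 44; cx_6 = 248; cy_6 = 180; r_6 = 76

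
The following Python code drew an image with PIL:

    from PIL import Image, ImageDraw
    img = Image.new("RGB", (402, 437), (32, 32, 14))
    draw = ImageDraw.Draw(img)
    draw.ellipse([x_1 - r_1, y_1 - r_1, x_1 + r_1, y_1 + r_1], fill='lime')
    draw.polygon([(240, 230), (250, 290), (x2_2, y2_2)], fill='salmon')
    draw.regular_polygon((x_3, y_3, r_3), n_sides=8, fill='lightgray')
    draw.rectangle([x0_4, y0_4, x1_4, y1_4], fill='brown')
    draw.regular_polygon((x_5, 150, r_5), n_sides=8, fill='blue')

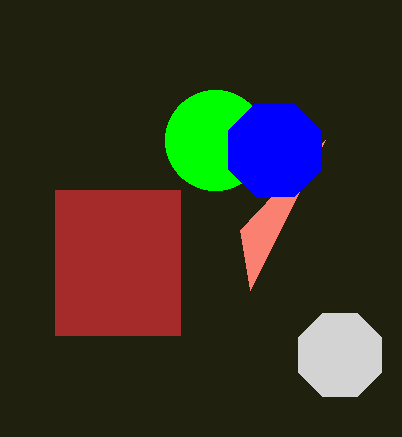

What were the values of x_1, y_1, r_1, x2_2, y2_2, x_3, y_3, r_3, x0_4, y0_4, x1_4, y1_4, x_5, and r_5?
x_1 = 215
y_1 = 140
r_1 = 50
x2_2 = 325
y2_2 = 140
x_3 = 340
y_3 = 355
r_3 = 45
x0_4 = 55
y0_4 = 190
x1_4 = 180
y1_4 = 335
x_5 = 275
r_5 = 50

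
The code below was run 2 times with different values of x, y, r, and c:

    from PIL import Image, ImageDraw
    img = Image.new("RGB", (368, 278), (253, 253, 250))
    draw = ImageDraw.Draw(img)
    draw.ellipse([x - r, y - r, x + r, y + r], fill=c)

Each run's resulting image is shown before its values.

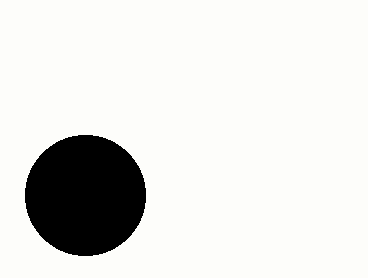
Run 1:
x = 85
y = 195
r = 60
c = 'black'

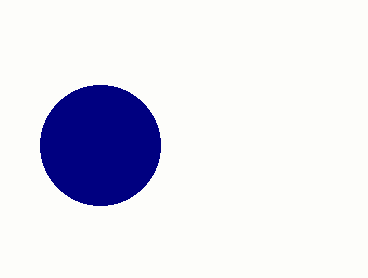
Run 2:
x = 100; y = 145; r = 60; c = 'navy'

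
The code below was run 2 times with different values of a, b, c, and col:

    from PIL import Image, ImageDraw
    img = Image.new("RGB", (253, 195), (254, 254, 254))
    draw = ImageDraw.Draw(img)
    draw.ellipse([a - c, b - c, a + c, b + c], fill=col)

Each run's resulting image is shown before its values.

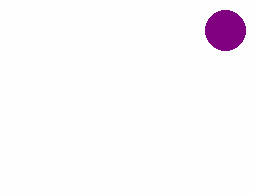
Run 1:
a = 225
b = 30
c = 20
col = 'purple'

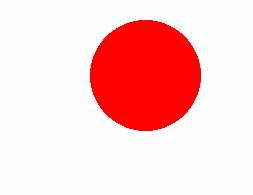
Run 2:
a = 145
b = 75
c = 55
col = 'red'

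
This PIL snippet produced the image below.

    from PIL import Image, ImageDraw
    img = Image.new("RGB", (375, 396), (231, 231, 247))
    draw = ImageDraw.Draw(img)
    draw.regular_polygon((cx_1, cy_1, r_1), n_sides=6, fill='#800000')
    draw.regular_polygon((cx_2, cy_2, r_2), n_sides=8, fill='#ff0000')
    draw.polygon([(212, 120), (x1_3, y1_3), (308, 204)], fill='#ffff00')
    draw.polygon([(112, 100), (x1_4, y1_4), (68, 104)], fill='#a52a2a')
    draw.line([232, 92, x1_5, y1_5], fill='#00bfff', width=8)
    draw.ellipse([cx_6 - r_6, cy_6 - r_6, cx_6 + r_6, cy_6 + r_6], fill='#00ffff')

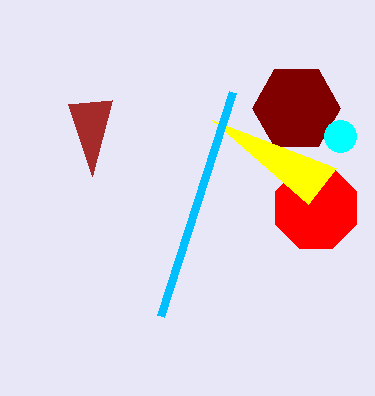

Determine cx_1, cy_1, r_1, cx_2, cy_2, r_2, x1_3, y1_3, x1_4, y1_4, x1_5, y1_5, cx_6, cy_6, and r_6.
cx_1 = 296
cy_1 = 108
r_1 = 44
cx_2 = 316
cy_2 = 208
r_2 = 44
x1_3 = 336
y1_3 = 168
x1_4 = 92
y1_4 = 176
x1_5 = 160
y1_5 = 316
cx_6 = 340
cy_6 = 136
r_6 = 16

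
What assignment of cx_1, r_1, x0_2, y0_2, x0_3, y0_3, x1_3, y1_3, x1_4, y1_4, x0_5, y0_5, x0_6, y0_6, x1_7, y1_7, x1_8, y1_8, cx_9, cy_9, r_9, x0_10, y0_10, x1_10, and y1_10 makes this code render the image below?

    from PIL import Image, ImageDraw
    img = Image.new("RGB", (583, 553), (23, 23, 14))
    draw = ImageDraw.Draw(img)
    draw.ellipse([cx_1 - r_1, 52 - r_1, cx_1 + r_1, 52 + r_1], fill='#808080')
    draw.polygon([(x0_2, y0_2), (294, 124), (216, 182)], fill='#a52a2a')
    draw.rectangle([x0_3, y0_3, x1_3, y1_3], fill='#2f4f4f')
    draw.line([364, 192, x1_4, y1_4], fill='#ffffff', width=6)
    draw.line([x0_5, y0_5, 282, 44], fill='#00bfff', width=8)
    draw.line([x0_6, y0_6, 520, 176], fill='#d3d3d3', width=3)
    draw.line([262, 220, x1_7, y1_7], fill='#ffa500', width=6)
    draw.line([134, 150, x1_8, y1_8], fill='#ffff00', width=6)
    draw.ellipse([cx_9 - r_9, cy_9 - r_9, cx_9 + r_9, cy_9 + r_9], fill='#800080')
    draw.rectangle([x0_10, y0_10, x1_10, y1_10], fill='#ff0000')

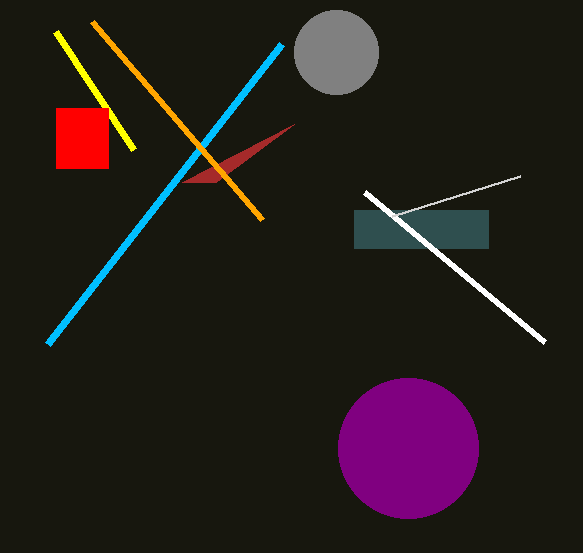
cx_1 = 336; r_1 = 42; x0_2 = 182; y0_2 = 182; x0_3 = 354; y0_3 = 210; x1_3 = 488; y1_3 = 248; x1_4 = 544; y1_4 = 342; x0_5 = 48; y0_5 = 344; x0_6 = 392; y0_6 = 216; x1_7 = 92; y1_7 = 22; x1_8 = 56; y1_8 = 32; cx_9 = 408; cy_9 = 448; r_9 = 70; x0_10 = 56; y0_10 = 108; x1_10 = 108; y1_10 = 168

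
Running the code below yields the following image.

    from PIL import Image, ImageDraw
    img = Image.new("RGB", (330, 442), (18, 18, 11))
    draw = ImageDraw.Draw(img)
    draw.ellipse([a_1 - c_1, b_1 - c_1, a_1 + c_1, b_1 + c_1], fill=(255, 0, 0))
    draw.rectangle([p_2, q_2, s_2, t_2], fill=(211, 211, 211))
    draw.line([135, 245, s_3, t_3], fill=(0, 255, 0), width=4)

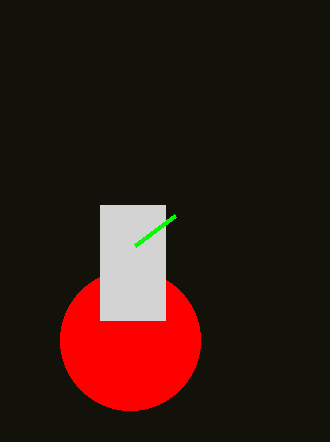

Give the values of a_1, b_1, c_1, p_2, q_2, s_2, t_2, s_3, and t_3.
a_1 = 130; b_1 = 340; c_1 = 70; p_2 = 100; q_2 = 205; s_2 = 165; t_2 = 320; s_3 = 175; t_3 = 215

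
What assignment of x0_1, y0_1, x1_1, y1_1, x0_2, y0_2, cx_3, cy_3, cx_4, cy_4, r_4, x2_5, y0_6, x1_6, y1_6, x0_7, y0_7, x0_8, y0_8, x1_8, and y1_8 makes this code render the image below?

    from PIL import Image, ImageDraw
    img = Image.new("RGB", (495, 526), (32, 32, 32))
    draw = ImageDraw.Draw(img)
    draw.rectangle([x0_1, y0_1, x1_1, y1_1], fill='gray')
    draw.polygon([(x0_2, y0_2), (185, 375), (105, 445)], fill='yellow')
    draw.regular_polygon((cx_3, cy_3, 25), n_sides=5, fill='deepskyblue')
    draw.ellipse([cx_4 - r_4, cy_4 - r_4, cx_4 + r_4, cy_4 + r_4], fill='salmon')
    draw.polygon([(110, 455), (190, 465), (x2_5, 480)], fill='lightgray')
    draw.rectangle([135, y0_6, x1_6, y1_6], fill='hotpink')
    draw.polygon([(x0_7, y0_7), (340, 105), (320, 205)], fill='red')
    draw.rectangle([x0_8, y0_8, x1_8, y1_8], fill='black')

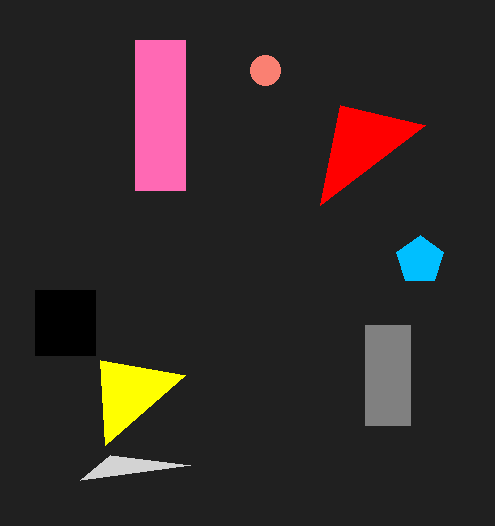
x0_1 = 365, y0_1 = 325, x1_1 = 410, y1_1 = 425, x0_2 = 100, y0_2 = 360, cx_3 = 420, cy_3 = 260, cx_4 = 265, cy_4 = 70, r_4 = 15, x2_5 = 80, y0_6 = 40, x1_6 = 185, y1_6 = 190, x0_7 = 425, y0_7 = 125, x0_8 = 35, y0_8 = 290, x1_8 = 95, y1_8 = 355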